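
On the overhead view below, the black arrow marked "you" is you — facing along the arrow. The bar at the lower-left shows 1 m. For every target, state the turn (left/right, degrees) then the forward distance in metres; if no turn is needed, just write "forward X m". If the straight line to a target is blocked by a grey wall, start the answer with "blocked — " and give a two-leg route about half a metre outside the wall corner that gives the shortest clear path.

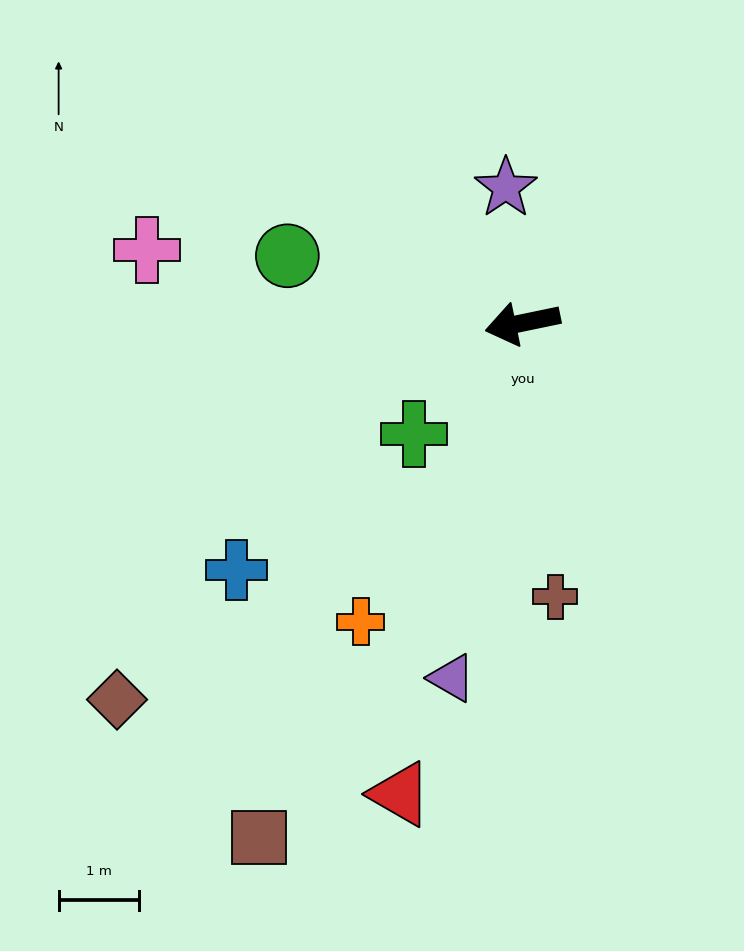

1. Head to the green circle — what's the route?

turn right 28°, forward 3.1 m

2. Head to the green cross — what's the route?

turn left 34°, forward 1.9 m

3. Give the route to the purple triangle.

turn left 67°, forward 4.5 m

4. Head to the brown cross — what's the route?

turn left 85°, forward 3.5 m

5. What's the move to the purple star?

turn right 95°, forward 1.7 m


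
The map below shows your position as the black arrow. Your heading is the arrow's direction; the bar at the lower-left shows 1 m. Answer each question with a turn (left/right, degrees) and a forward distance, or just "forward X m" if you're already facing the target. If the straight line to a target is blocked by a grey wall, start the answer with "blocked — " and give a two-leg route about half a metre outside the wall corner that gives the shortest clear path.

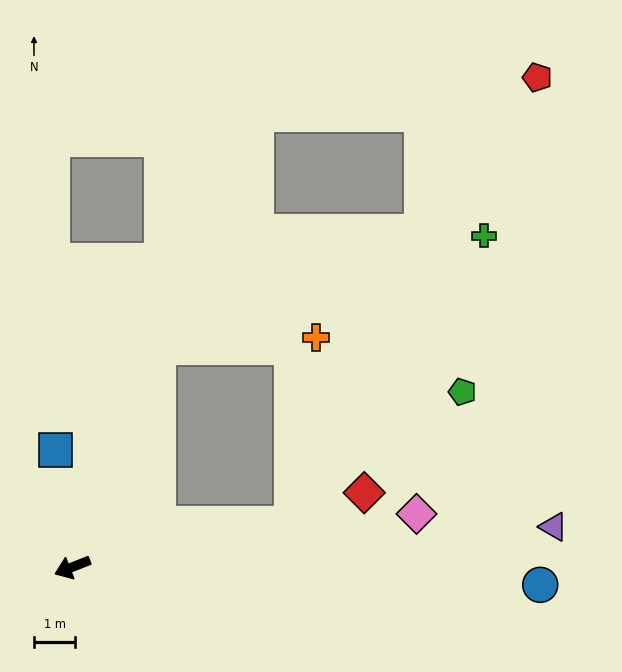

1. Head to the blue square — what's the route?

turn right 103°, forward 2.9 m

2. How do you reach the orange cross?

blocked — turn right 133°, forward 5.7 m, then turn right 65°, forward 3.8 m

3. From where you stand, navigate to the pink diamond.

turn left 167°, forward 8.4 m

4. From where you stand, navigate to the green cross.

blocked — turn left 170°, forward 5.4 m, then turn left 45°, forward 8.4 m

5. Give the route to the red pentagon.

blocked — turn left 170°, forward 5.4 m, then turn left 50°, forward 12.3 m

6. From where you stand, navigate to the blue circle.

turn left 156°, forward 11.3 m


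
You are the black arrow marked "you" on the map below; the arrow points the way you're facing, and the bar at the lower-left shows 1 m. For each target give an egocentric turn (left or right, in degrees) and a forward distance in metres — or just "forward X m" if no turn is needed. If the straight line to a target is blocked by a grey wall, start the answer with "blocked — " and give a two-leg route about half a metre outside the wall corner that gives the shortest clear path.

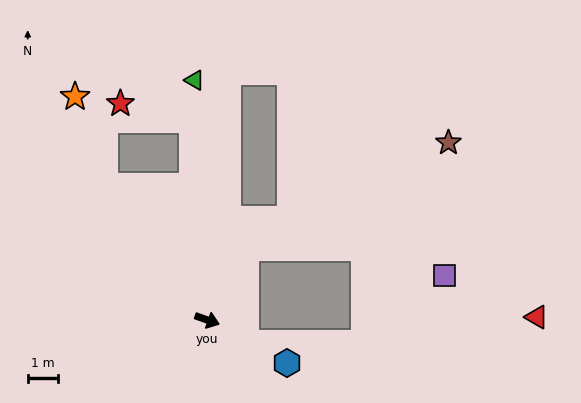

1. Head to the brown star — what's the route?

blocked — turn left 81°, forward 2.7 m, then turn right 34°, forward 7.6 m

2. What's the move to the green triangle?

turn left 112°, forward 8.0 m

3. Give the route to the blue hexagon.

turn right 9°, forward 3.0 m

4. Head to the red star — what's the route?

blocked — turn left 114°, forward 6.7 m, then turn left 72°, forward 2.4 m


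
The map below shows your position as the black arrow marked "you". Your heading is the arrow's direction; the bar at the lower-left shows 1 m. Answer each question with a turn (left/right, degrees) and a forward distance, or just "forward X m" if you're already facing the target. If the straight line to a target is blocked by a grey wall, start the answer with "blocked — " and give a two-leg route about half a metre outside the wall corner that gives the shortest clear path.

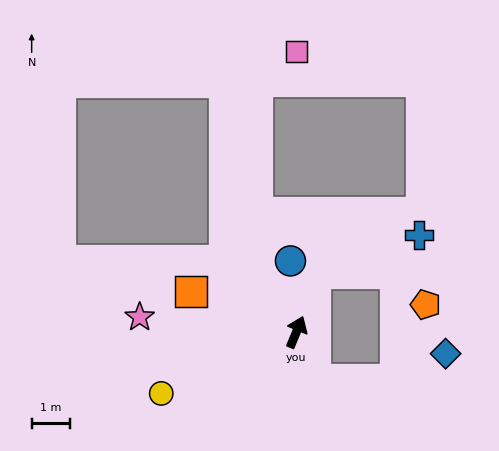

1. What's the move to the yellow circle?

turn left 137°, forward 3.9 m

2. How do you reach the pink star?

turn left 107°, forward 4.1 m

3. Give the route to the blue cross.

blocked — turn left 5°, forward 1.6 m, then turn right 53°, forward 2.9 m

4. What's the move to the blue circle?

turn left 27°, forward 1.9 m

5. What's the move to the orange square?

turn left 91°, forward 3.0 m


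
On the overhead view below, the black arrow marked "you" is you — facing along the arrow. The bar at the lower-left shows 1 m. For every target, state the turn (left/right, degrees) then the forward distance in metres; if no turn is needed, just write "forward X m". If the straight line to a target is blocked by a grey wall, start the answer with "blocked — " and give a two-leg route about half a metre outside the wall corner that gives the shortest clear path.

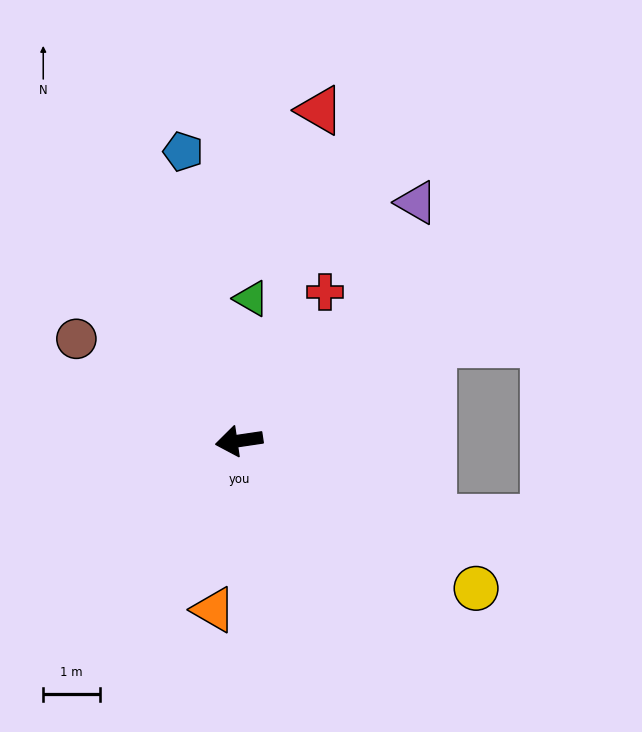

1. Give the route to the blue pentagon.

turn right 87°, forward 5.2 m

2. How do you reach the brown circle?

turn right 40°, forward 3.4 m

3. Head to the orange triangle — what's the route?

turn left 73°, forward 3.0 m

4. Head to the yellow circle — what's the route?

turn left 140°, forward 4.9 m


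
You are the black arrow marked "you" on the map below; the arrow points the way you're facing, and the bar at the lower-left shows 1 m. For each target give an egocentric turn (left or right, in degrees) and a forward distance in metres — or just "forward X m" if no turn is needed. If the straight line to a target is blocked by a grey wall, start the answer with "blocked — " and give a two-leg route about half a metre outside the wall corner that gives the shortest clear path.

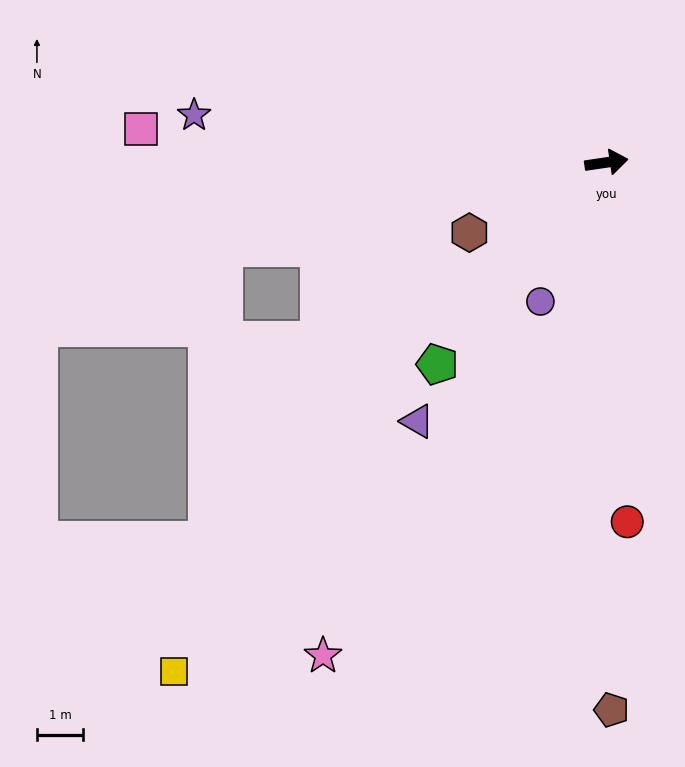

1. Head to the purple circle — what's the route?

turn right 124°, forward 3.3 m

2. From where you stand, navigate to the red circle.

turn right 95°, forward 7.8 m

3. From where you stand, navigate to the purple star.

turn left 165°, forward 9.0 m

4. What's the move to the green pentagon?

turn right 138°, forward 5.7 m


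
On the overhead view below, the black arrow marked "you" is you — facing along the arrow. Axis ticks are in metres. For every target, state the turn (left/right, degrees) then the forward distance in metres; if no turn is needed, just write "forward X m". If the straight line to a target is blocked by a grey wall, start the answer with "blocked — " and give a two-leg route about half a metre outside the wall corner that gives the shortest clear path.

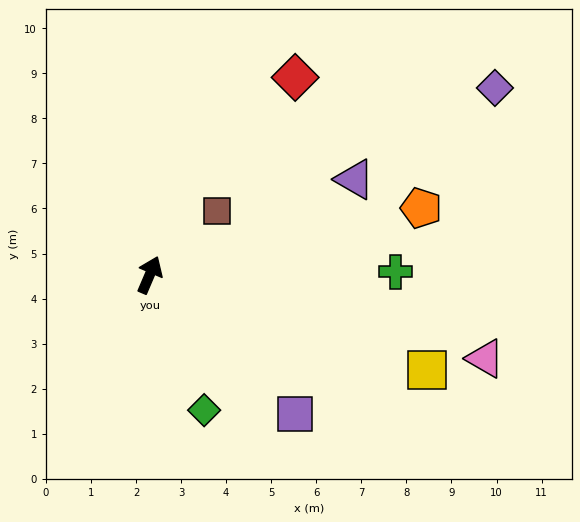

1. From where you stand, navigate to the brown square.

turn right 23°, forward 2.1 m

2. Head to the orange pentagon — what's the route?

turn right 53°, forward 6.2 m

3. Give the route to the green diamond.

turn right 135°, forward 3.2 m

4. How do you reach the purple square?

turn right 111°, forward 4.5 m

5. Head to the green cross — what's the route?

turn right 66°, forward 5.5 m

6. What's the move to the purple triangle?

turn right 42°, forward 5.0 m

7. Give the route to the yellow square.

turn right 86°, forward 6.5 m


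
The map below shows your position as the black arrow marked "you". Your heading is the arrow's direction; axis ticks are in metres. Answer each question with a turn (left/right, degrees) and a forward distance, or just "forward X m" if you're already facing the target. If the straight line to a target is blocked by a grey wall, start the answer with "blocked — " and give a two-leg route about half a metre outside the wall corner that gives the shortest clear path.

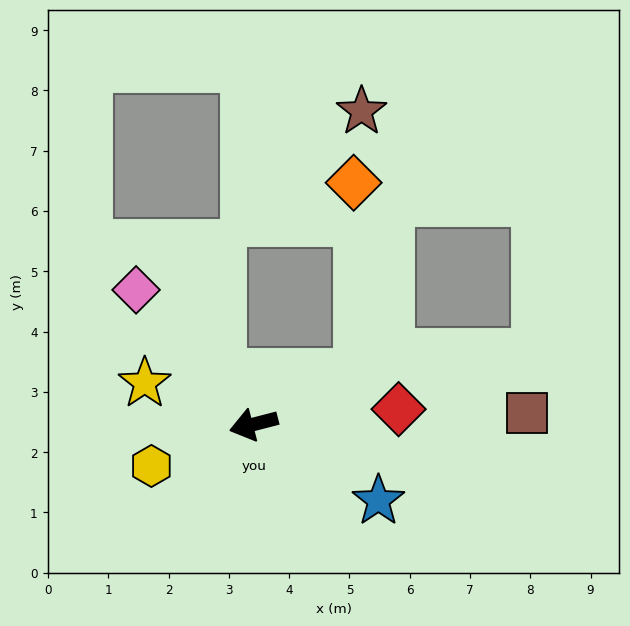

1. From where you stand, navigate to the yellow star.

turn right 35°, forward 1.9 m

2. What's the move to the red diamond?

turn left 171°, forward 2.4 m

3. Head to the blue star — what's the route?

turn left 134°, forward 2.4 m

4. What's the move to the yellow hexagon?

turn left 8°, forward 1.8 m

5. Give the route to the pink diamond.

turn right 63°, forward 3.0 m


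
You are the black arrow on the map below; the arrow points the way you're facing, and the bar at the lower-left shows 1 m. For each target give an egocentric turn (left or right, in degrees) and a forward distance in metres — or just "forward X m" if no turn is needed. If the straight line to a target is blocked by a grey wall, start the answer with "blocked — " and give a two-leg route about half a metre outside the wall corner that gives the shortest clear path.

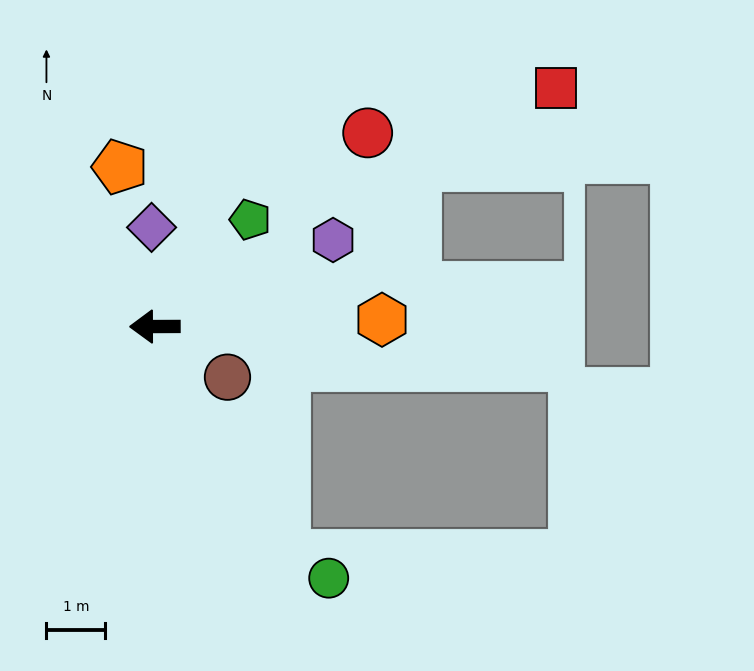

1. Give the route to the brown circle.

turn left 145°, forward 1.5 m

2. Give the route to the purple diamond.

turn right 88°, forward 1.7 m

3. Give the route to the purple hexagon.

turn right 154°, forward 3.4 m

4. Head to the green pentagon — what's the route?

turn right 132°, forward 2.4 m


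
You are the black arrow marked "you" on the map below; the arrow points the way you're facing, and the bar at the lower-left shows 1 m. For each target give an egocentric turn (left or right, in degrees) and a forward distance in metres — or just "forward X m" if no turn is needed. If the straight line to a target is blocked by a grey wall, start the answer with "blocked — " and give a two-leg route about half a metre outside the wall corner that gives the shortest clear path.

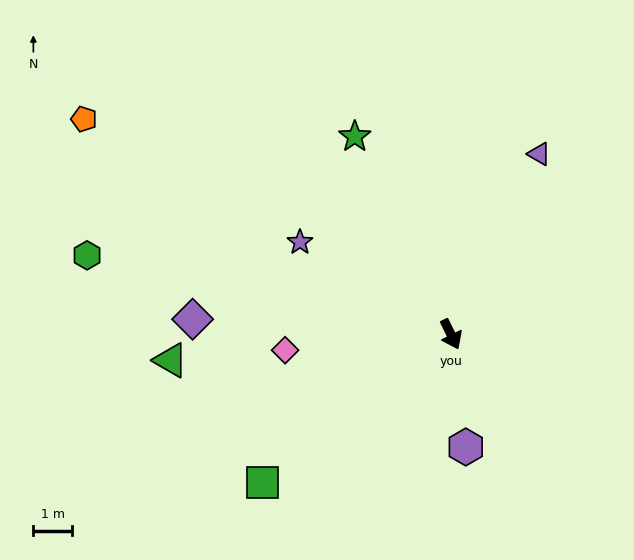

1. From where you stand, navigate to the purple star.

turn right 147°, forward 4.5 m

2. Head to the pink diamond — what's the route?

turn right 111°, forward 4.3 m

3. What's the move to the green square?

turn right 78°, forward 6.2 m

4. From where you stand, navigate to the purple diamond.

turn right 119°, forward 6.6 m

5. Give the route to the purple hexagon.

turn right 19°, forward 2.9 m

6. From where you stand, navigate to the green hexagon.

turn right 128°, forward 9.6 m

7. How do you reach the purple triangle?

turn left 128°, forward 5.2 m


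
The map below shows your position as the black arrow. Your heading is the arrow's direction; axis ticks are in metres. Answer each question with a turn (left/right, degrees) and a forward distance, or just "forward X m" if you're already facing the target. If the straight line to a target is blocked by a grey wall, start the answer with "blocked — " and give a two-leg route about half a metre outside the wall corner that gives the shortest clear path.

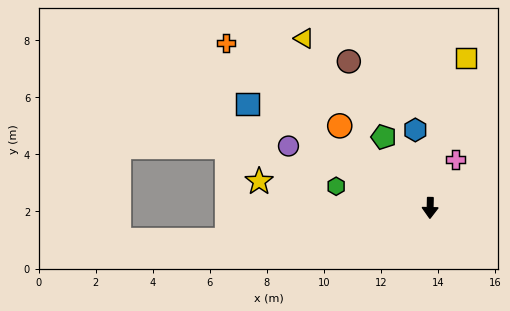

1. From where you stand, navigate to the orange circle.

turn right 131°, forward 4.3 m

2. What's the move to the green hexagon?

turn right 102°, forward 3.4 m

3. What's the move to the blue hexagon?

turn right 168°, forward 2.8 m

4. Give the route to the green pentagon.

turn right 146°, forward 3.0 m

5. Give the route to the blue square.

turn right 118°, forward 7.4 m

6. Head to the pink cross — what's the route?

turn left 154°, forward 1.9 m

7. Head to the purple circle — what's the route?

turn right 112°, forward 5.4 m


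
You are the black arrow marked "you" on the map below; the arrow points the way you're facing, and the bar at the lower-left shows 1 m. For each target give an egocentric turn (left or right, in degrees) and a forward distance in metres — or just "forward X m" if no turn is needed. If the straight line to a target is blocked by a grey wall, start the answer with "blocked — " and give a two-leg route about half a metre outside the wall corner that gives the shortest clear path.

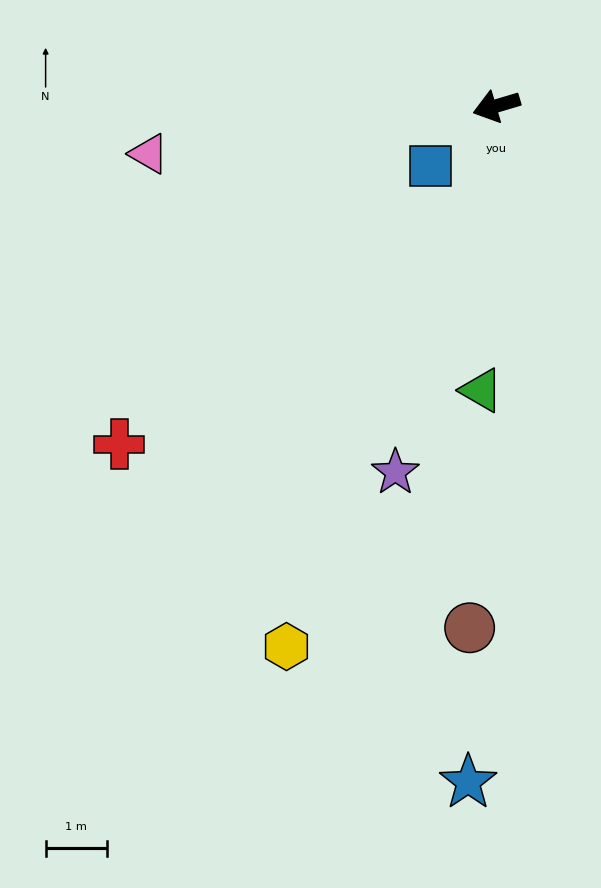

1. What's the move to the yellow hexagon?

turn left 52°, forward 9.5 m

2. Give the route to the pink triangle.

turn right 9°, forward 5.8 m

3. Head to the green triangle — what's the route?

turn left 70°, forward 4.7 m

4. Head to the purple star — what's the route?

turn left 58°, forward 6.2 m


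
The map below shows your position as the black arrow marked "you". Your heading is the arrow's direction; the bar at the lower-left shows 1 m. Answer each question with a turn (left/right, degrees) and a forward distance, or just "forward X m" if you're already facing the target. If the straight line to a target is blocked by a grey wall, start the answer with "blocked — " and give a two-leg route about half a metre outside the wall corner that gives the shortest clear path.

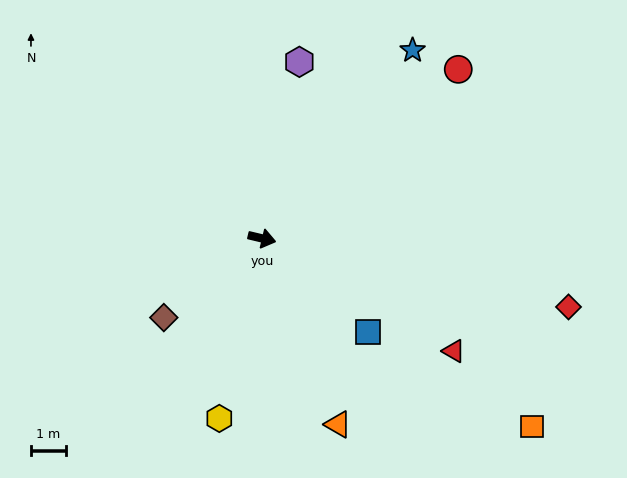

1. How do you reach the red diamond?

forward 9.0 m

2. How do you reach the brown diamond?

turn right 128°, forward 3.6 m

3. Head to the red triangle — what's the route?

turn right 17°, forward 6.4 m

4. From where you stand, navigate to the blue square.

turn right 28°, forward 4.1 m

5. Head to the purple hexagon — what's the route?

turn left 91°, forward 5.2 m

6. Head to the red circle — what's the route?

turn left 54°, forward 7.5 m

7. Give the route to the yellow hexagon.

turn right 90°, forward 5.3 m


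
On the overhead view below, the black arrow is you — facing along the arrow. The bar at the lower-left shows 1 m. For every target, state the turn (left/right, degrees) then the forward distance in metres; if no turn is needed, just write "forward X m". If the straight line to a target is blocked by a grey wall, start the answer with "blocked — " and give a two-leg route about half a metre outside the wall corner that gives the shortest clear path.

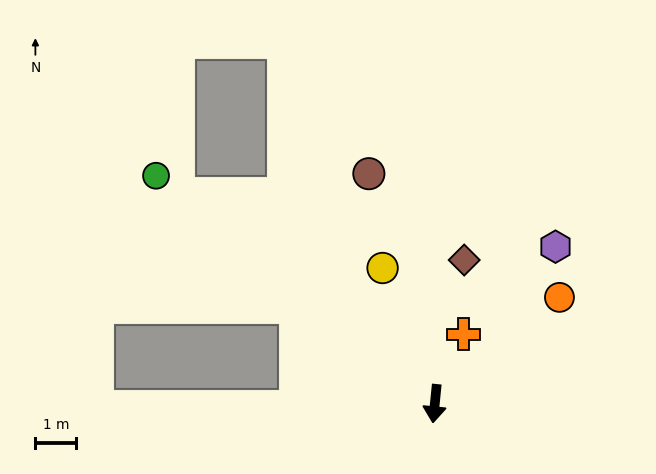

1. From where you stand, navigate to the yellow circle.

turn right 153°, forward 3.6 m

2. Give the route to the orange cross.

turn left 163°, forward 1.8 m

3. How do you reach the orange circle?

turn left 136°, forward 4.0 m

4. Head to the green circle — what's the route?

turn right 124°, forward 8.8 m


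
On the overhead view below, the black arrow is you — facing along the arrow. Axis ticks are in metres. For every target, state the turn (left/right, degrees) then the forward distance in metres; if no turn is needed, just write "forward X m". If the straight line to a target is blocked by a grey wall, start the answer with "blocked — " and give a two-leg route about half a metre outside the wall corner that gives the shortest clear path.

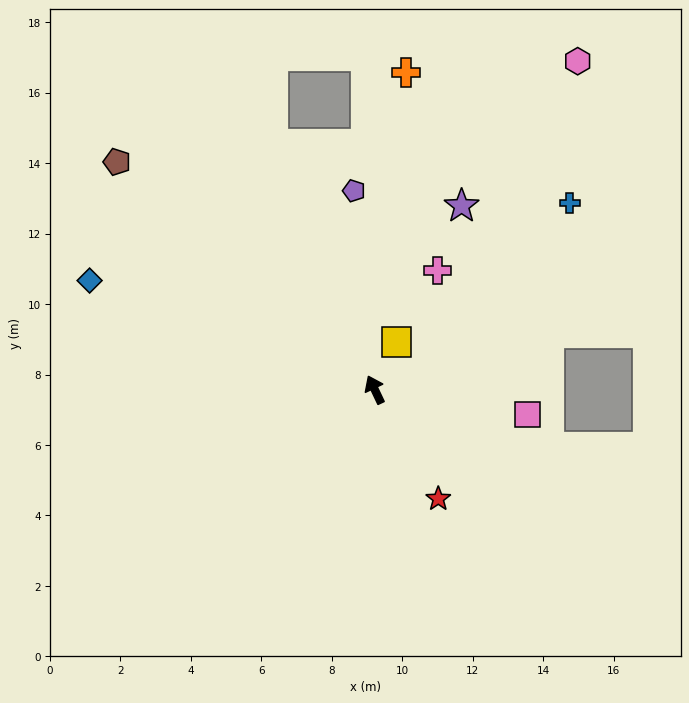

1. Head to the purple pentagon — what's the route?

turn right 19°, forward 5.7 m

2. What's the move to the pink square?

turn right 125°, forward 4.4 m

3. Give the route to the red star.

turn right 175°, forward 3.6 m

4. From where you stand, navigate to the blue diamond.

turn left 44°, forward 8.7 m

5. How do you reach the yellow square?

turn right 50°, forward 1.5 m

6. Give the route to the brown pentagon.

turn left 23°, forward 9.8 m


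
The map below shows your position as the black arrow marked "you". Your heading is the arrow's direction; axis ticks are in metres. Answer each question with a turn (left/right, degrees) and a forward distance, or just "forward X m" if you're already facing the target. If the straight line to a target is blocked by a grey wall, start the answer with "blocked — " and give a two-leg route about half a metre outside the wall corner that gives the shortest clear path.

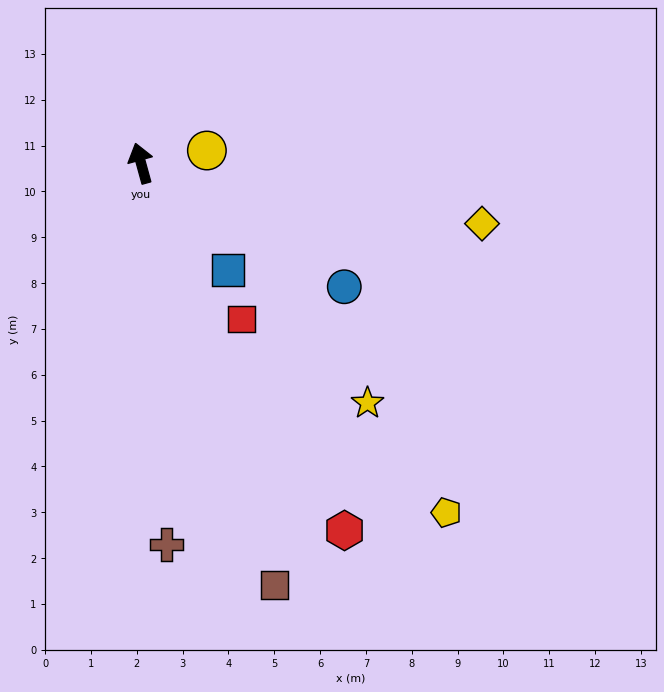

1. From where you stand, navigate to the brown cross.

turn left 168°, forward 8.3 m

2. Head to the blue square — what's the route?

turn right 156°, forward 3.0 m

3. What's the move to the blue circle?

turn right 137°, forward 5.2 m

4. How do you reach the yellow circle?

turn right 95°, forward 1.5 m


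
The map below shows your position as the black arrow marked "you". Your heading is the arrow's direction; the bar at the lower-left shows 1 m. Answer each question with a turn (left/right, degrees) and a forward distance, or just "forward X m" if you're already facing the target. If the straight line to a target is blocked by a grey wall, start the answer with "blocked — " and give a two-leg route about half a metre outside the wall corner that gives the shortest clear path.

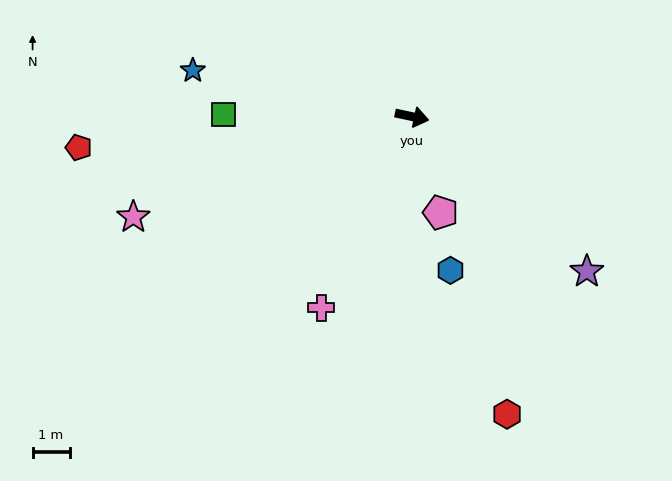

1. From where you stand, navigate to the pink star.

turn right 148°, forward 8.0 m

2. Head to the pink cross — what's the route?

turn right 103°, forward 5.7 m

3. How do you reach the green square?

turn right 169°, forward 5.1 m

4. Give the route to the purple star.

turn right 29°, forward 6.3 m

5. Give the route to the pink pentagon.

turn right 61°, forward 2.7 m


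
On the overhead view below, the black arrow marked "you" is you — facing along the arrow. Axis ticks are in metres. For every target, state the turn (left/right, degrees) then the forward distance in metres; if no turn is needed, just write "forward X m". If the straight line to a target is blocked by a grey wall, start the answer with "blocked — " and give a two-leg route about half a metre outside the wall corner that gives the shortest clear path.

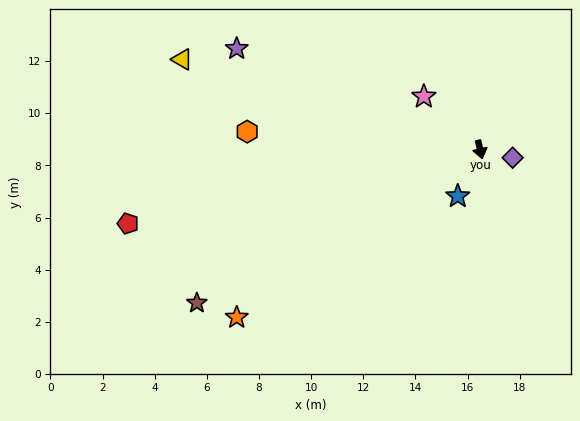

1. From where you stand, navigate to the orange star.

turn right 68°, forward 11.3 m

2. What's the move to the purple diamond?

turn left 63°, forward 1.3 m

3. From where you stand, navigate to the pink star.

turn right 146°, forward 3.0 m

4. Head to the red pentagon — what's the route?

turn right 91°, forward 13.8 m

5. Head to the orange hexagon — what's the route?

turn right 107°, forward 9.0 m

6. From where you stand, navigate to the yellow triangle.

turn right 120°, forward 11.9 m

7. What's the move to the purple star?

turn right 125°, forward 10.1 m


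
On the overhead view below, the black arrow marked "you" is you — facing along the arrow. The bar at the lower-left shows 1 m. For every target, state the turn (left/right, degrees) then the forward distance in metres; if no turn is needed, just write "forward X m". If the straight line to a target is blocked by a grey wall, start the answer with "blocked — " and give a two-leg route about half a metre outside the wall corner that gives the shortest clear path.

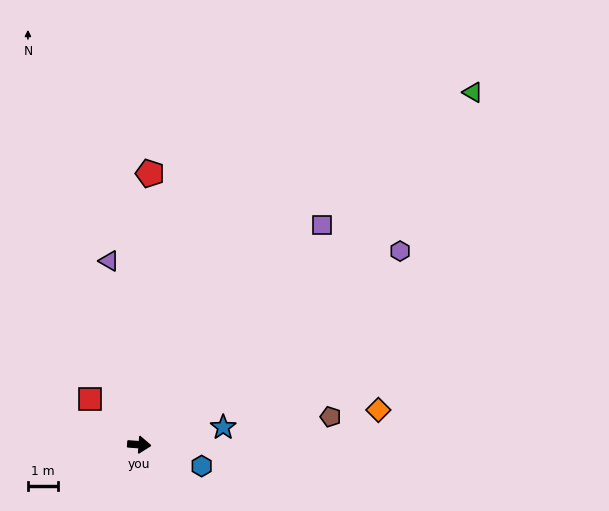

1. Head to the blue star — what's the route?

turn left 16°, forward 2.8 m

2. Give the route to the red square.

turn left 141°, forward 2.2 m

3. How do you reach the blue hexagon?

turn right 15°, forward 2.2 m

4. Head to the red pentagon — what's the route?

turn left 92°, forward 9.0 m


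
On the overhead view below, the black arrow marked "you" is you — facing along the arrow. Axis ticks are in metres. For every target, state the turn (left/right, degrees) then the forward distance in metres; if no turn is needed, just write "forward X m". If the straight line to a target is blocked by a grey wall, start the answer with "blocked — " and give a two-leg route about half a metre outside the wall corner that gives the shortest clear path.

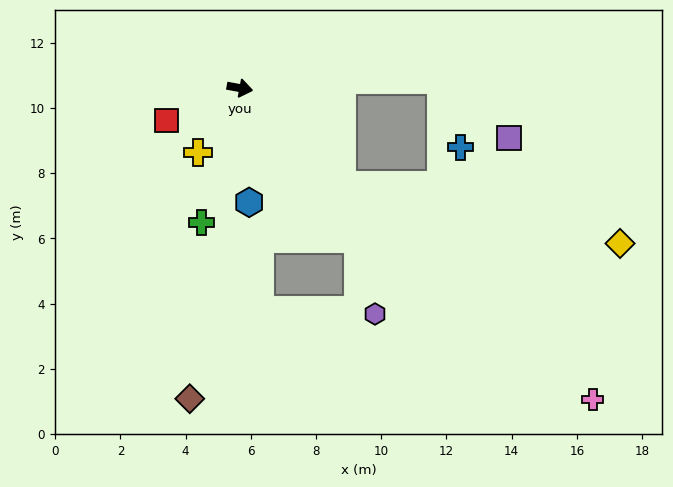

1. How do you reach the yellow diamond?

blocked — turn right 33°, forward 4.3 m, then turn left 31°, forward 8.7 m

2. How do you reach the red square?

turn right 146°, forward 2.5 m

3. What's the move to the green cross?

turn right 95°, forward 4.3 m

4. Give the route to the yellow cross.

turn right 113°, forward 2.4 m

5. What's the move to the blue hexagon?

turn right 75°, forward 3.5 m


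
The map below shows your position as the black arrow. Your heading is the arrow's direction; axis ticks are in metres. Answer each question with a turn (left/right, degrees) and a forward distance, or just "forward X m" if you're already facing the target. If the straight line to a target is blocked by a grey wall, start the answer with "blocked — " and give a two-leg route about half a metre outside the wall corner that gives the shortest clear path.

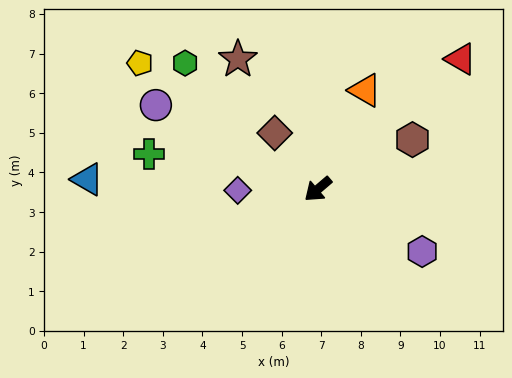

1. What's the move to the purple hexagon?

turn left 109°, forward 3.1 m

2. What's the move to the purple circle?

turn right 68°, forward 4.6 m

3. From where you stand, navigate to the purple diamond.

turn right 40°, forward 2.0 m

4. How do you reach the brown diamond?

turn right 93°, forward 1.8 m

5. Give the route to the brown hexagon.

turn left 167°, forward 2.7 m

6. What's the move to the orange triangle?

turn right 156°, forward 2.8 m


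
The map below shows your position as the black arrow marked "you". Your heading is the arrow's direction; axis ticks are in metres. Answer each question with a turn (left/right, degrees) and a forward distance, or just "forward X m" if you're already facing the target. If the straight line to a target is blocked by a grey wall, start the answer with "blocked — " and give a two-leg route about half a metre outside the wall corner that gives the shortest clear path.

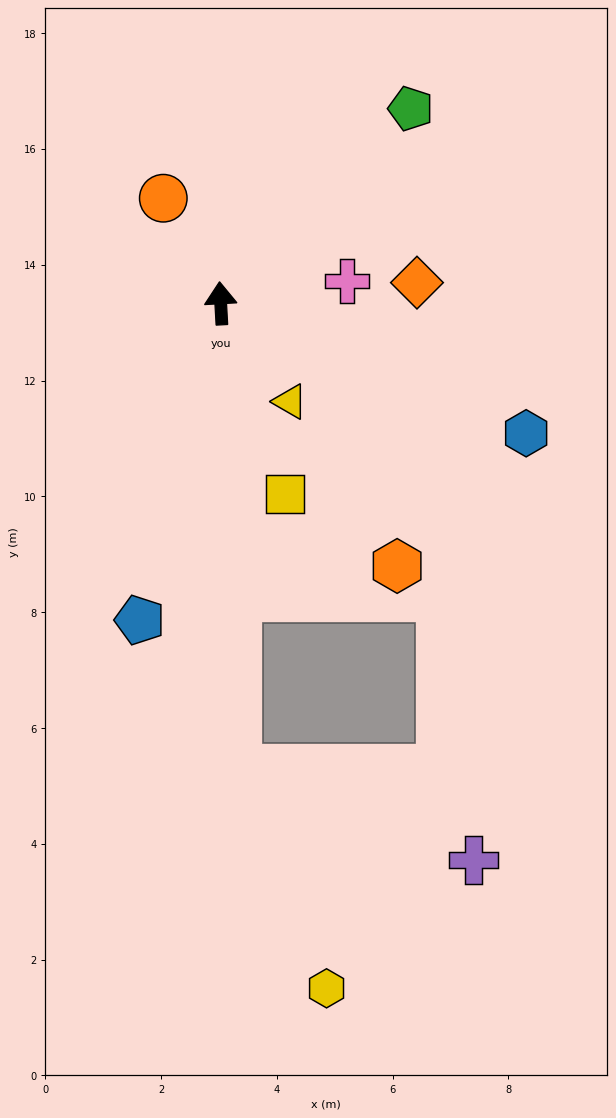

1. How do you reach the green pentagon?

turn right 47°, forward 4.7 m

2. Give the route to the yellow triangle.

turn right 148°, forward 2.1 m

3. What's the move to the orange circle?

turn left 26°, forward 2.1 m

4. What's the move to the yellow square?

turn right 165°, forward 3.5 m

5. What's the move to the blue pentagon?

turn left 163°, forward 5.6 m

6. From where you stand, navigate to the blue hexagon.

turn right 116°, forward 5.7 m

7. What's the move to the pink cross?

turn right 83°, forward 2.2 m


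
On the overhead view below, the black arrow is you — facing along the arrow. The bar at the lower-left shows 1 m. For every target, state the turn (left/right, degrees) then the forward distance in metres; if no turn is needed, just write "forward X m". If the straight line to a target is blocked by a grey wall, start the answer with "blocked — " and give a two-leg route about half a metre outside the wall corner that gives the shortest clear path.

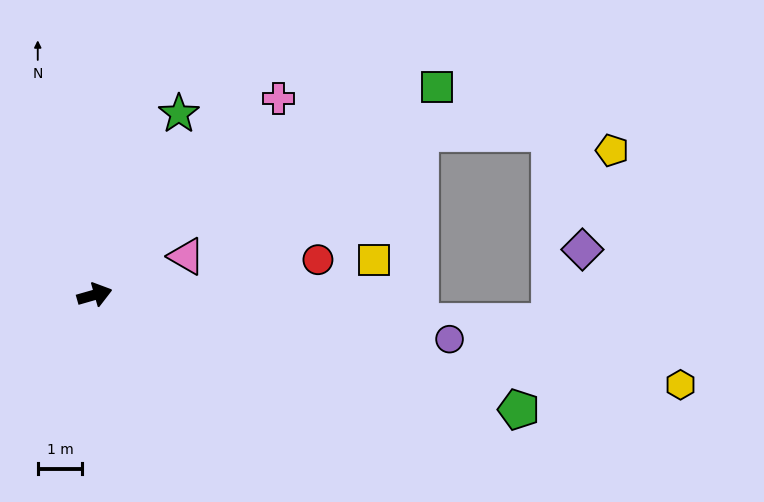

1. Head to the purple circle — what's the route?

turn right 23°, forward 8.1 m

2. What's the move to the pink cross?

turn left 31°, forward 6.1 m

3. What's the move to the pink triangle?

turn left 7°, forward 2.2 m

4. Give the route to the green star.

turn left 49°, forward 4.5 m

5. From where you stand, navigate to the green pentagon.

turn right 31°, forward 9.9 m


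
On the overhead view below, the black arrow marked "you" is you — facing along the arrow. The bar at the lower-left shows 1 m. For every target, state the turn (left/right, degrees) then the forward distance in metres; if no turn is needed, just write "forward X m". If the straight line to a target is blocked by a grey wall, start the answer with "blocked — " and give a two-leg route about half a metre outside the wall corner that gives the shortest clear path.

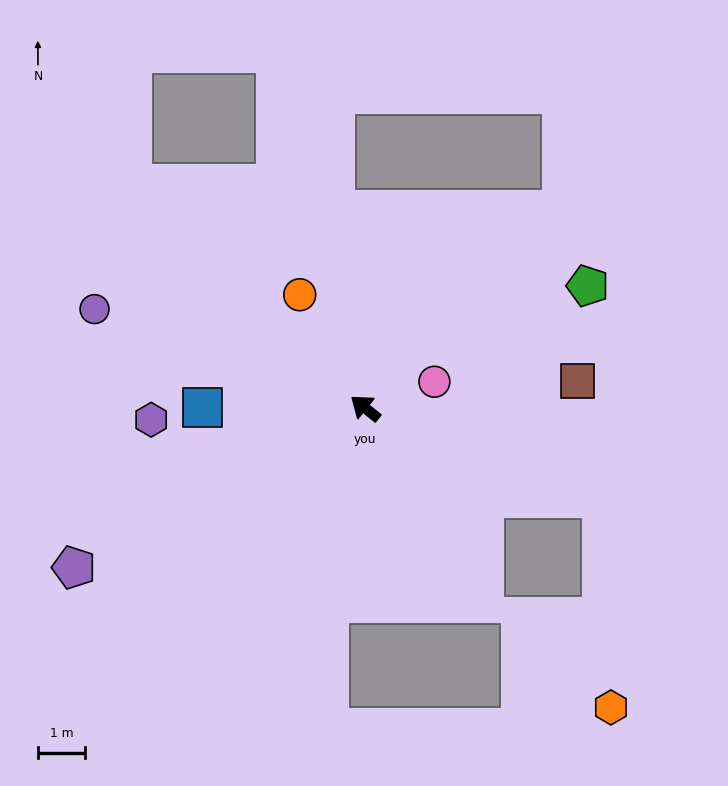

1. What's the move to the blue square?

turn left 38°, forward 3.5 m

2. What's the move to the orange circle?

turn right 21°, forward 2.8 m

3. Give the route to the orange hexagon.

blocked — turn right 162°, forward 5.4 m, then turn right 67°, forward 4.5 m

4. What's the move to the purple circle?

turn left 19°, forward 6.1 m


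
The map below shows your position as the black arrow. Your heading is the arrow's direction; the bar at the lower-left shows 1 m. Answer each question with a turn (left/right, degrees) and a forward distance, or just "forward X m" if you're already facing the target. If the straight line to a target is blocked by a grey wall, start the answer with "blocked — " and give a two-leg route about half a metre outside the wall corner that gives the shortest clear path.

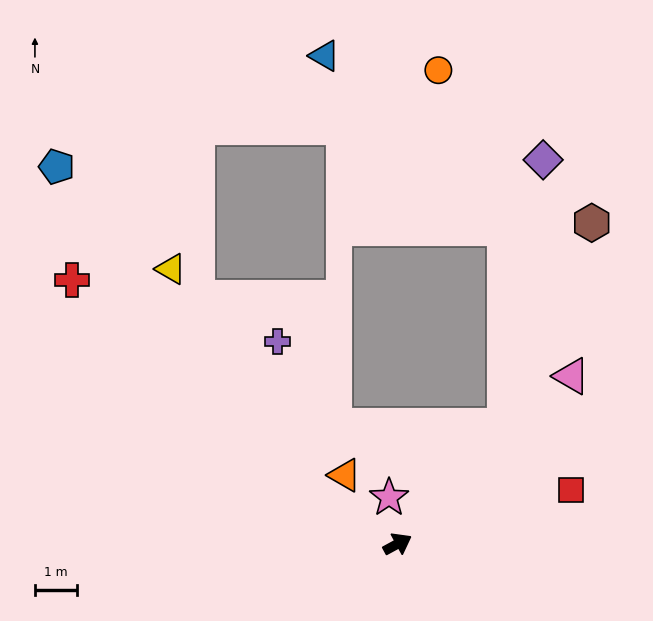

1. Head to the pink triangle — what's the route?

turn left 15°, forward 5.8 m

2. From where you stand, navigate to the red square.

turn right 11°, forward 4.3 m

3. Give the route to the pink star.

turn left 72°, forward 1.1 m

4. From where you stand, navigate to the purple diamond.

blocked — turn left 19°, forward 3.8 m, then turn left 34°, forward 6.4 m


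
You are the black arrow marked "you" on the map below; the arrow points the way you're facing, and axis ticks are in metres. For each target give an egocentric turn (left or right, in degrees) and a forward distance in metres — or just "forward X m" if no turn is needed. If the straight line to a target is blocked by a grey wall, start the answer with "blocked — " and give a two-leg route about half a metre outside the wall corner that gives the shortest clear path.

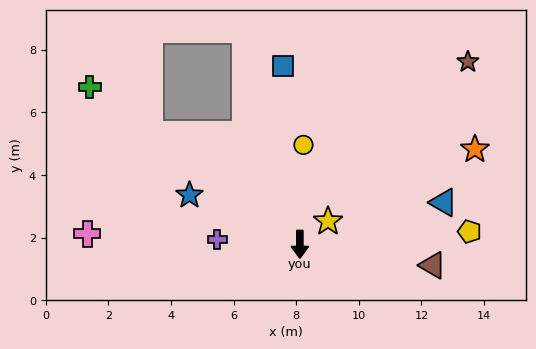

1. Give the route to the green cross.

turn right 127°, forward 8.4 m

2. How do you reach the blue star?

turn right 114°, forward 3.9 m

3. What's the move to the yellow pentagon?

turn left 94°, forward 5.4 m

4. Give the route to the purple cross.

turn right 94°, forward 2.6 m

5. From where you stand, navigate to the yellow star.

turn left 129°, forward 1.2 m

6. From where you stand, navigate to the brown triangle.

turn left 81°, forward 4.3 m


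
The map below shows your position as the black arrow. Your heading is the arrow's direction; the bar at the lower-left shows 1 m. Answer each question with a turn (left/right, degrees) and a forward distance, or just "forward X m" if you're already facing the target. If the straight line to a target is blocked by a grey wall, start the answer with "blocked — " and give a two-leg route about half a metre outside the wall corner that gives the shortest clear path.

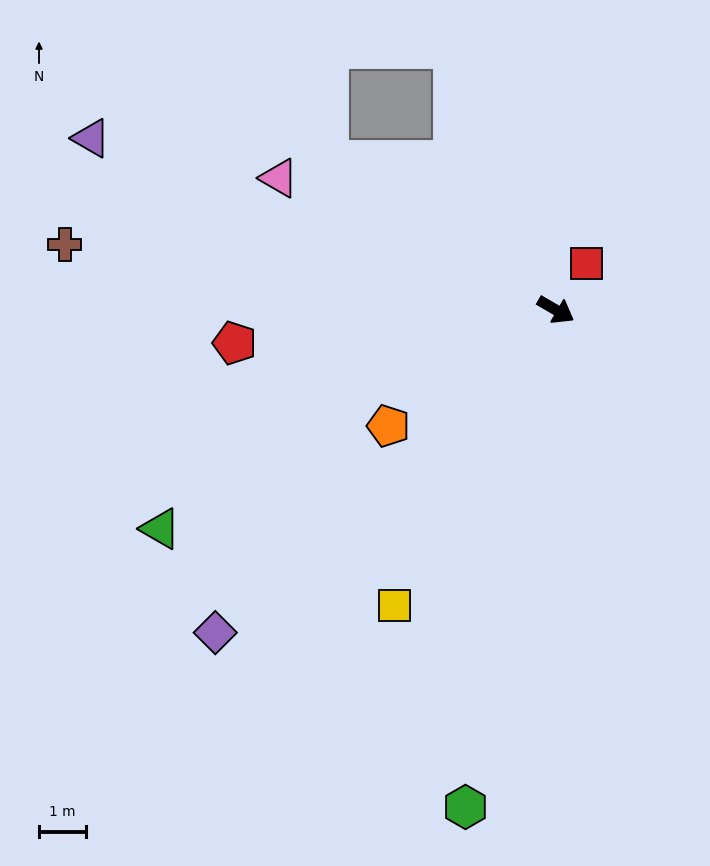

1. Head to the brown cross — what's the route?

turn right 157°, forward 10.6 m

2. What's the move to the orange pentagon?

turn right 115°, forward 4.4 m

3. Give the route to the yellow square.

turn right 89°, forward 7.2 m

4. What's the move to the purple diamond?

turn right 106°, forward 10.1 m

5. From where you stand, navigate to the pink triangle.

turn right 175°, forward 6.6 m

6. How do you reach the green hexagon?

turn right 70°, forward 10.8 m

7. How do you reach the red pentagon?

turn right 144°, forward 6.9 m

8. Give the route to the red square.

turn left 87°, forward 1.2 m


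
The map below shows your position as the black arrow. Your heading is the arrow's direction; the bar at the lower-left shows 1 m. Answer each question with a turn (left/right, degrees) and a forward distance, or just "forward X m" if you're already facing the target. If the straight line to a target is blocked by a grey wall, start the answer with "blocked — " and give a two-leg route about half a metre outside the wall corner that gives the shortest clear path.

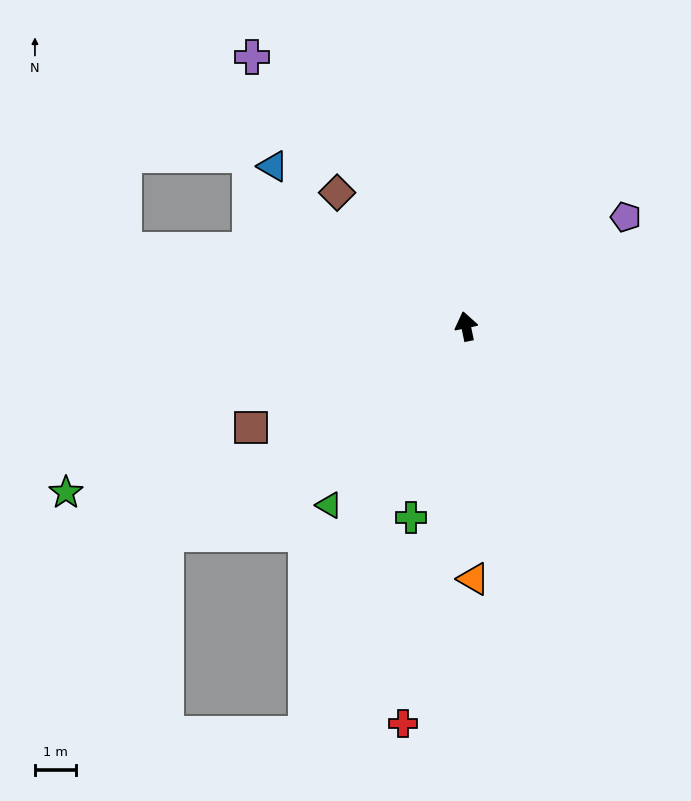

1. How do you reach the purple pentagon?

turn right 67°, forward 4.7 m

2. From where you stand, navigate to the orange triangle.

turn left 170°, forward 6.2 m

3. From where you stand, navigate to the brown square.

turn left 104°, forward 5.8 m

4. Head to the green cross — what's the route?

turn left 152°, forward 4.8 m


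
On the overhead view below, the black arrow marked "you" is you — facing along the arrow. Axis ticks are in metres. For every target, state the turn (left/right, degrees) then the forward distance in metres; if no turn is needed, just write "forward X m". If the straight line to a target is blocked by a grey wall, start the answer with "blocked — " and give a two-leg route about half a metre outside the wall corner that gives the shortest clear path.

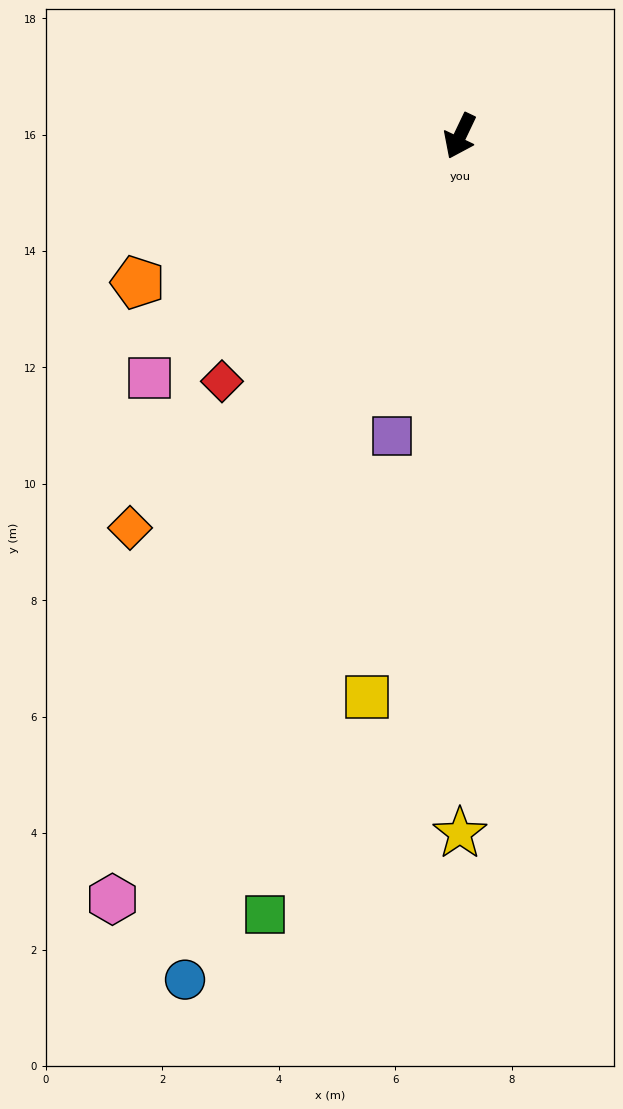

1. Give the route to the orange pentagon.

turn right 40°, forward 6.1 m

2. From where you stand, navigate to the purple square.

turn left 13°, forward 5.3 m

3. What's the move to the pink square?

turn right 27°, forward 6.8 m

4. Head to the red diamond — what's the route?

turn right 19°, forward 5.9 m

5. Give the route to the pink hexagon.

forward 14.4 m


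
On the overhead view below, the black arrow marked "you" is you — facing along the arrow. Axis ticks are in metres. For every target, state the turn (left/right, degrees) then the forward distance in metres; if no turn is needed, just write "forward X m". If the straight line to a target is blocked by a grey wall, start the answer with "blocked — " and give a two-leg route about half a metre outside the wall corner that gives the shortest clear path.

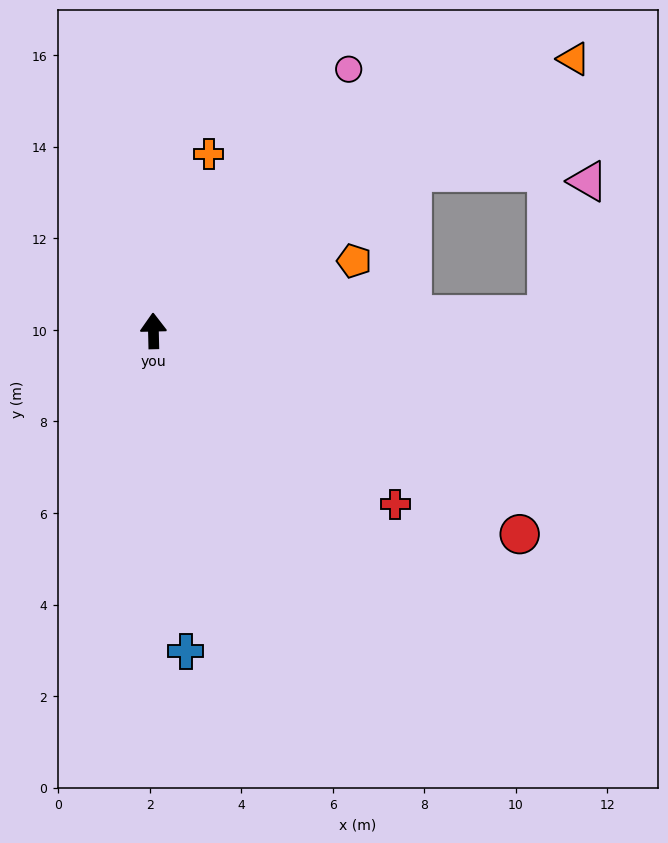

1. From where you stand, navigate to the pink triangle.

blocked — turn right 89°, forward 8.6 m, then turn left 70°, forward 3.0 m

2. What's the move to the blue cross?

turn right 176°, forward 7.0 m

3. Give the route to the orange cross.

turn right 19°, forward 4.1 m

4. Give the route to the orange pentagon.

turn right 72°, forward 4.6 m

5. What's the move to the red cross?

turn right 127°, forward 6.5 m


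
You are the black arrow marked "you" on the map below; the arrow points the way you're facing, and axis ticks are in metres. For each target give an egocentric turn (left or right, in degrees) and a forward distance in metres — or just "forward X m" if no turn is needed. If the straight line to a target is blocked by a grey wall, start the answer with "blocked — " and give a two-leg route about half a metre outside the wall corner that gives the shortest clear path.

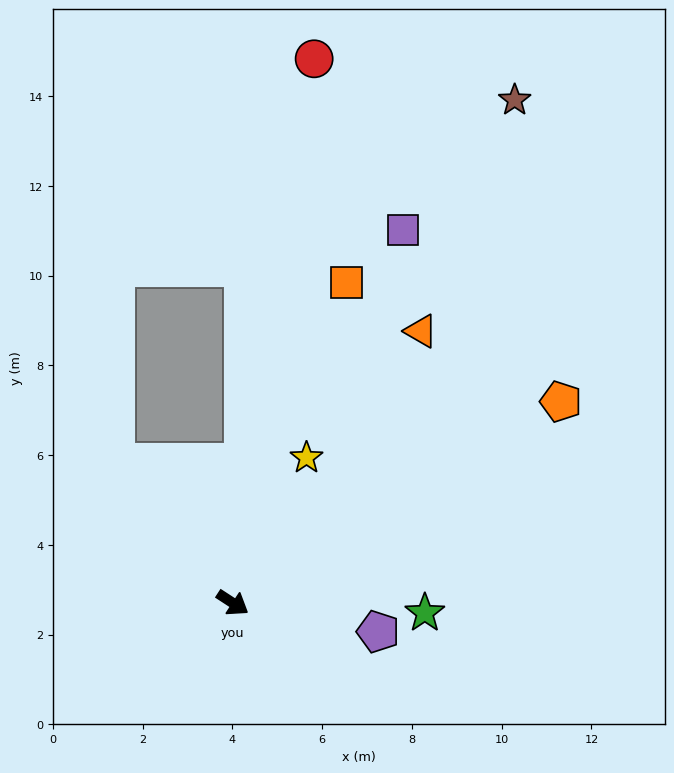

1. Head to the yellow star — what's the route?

turn left 96°, forward 3.6 m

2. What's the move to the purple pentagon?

turn left 22°, forward 3.3 m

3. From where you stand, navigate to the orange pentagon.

turn left 65°, forward 8.6 m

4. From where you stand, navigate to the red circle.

turn left 115°, forward 12.3 m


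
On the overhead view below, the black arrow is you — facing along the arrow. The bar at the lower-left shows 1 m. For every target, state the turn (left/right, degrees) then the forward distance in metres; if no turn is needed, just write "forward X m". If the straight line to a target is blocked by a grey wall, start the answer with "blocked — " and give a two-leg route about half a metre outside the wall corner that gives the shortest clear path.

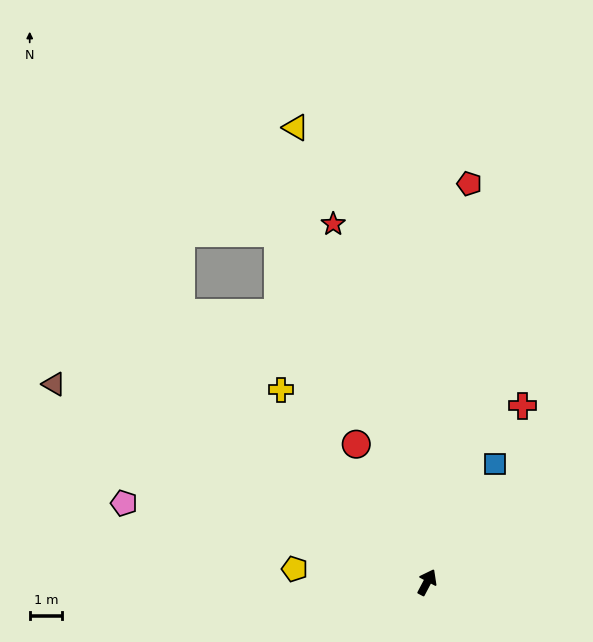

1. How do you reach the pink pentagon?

turn left 103°, forward 9.6 m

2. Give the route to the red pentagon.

turn left 22°, forward 12.3 m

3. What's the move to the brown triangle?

turn left 90°, forward 13.0 m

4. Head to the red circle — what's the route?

turn left 55°, forward 4.8 m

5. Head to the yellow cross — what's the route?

turn left 65°, forward 7.4 m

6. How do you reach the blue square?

turn right 2°, forward 4.2 m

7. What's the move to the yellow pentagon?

turn left 112°, forward 4.1 m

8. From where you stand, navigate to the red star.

turn left 42°, forward 11.4 m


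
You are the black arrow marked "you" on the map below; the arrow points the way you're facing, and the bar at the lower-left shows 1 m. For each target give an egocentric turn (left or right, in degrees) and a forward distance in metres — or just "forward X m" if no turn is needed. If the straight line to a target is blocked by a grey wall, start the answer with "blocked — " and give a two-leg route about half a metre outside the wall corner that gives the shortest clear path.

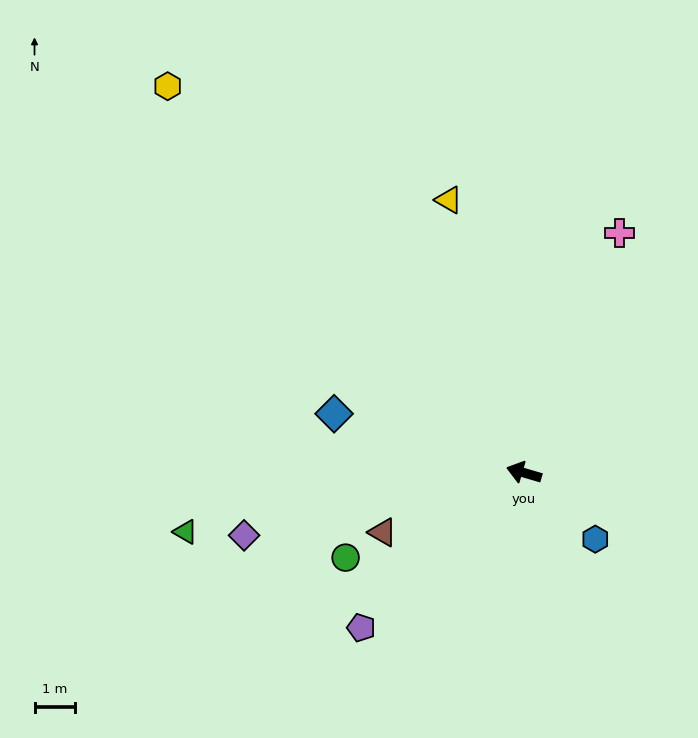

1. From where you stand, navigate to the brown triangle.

turn left 39°, forward 3.8 m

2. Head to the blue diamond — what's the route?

forward 5.0 m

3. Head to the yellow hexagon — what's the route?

turn right 31°, forward 13.1 m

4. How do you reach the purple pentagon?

turn left 60°, forward 5.6 m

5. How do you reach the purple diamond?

turn left 29°, forward 7.2 m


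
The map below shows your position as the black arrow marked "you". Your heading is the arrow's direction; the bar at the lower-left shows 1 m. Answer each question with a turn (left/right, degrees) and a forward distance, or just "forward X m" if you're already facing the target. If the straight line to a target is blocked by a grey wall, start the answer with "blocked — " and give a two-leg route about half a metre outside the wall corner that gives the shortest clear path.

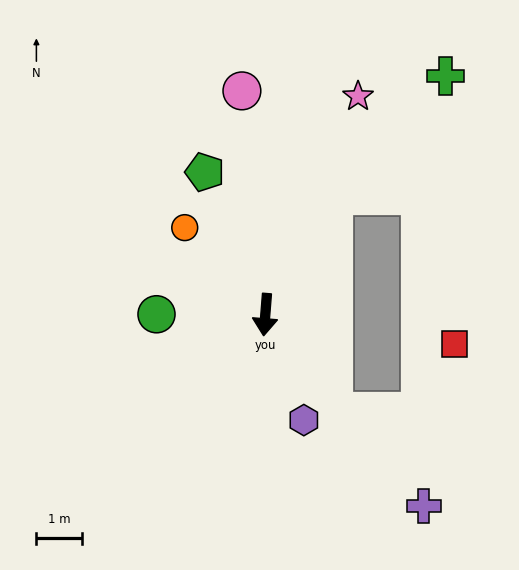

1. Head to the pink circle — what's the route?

turn right 170°, forward 5.0 m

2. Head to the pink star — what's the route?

turn left 162°, forward 5.2 m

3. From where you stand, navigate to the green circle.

turn right 86°, forward 2.4 m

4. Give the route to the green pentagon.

turn right 152°, forward 3.4 m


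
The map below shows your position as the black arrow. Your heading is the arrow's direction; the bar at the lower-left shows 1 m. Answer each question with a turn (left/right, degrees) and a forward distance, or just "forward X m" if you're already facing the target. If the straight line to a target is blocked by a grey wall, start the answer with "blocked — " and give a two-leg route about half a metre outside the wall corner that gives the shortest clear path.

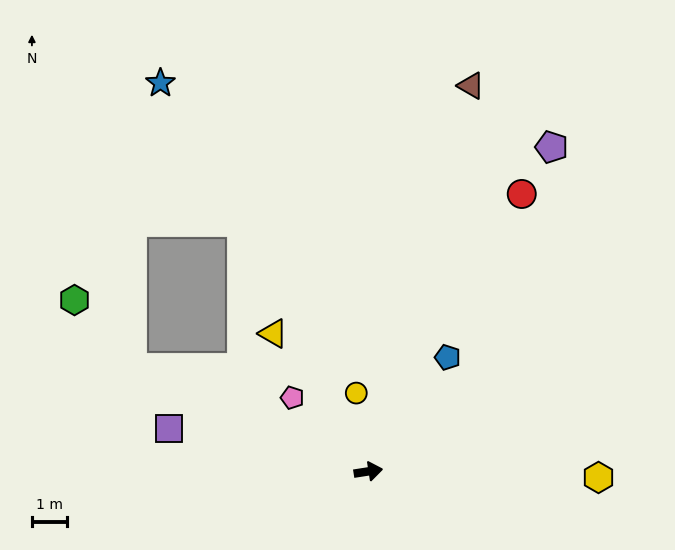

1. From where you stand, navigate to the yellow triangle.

turn left 116°, forward 4.8 m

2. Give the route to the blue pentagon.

turn left 46°, forward 4.0 m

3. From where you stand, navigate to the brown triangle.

turn left 66°, forward 11.5 m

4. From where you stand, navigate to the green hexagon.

blocked — turn left 147°, forward 7.5 m, then turn right 25°, forward 2.6 m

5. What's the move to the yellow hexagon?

turn right 10°, forward 6.7 m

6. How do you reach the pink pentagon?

turn left 127°, forward 3.1 m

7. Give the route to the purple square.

turn left 159°, forward 5.9 m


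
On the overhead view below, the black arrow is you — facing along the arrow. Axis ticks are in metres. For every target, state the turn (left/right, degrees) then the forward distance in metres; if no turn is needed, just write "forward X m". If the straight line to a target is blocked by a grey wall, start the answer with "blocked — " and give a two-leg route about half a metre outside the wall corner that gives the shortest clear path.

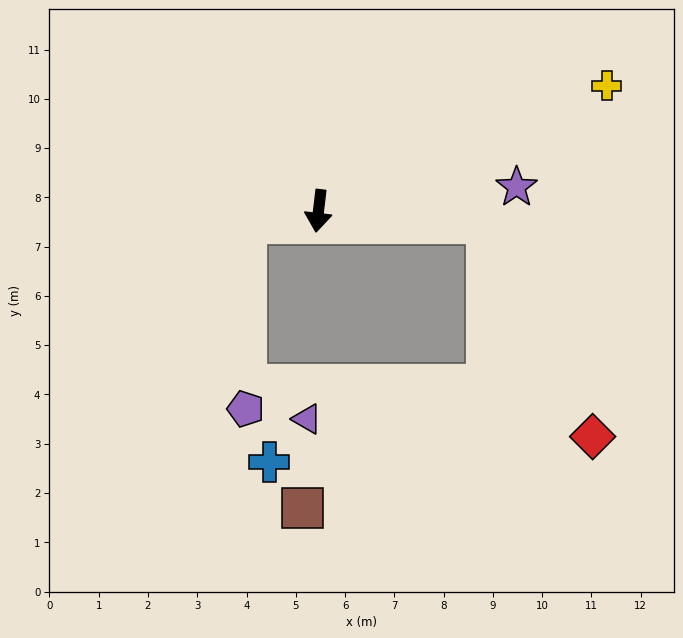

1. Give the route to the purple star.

turn left 104°, forward 4.0 m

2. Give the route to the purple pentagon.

blocked — turn right 74°, forward 1.5 m, then turn left 81°, forward 3.8 m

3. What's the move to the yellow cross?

turn left 120°, forward 6.4 m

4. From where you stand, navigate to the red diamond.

blocked — turn left 93°, forward 3.4 m, then turn right 60°, forward 4.8 m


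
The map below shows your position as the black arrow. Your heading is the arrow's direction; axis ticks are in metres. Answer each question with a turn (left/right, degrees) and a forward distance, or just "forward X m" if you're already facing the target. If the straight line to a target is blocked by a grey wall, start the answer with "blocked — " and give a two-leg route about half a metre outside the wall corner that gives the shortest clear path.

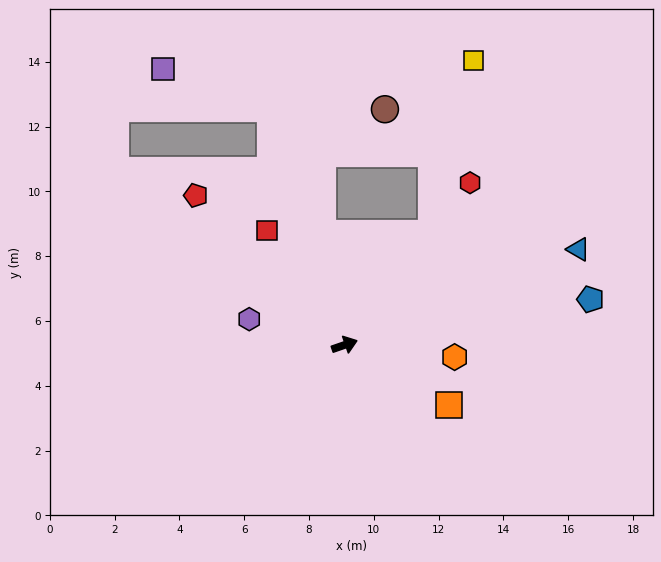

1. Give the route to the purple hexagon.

turn left 146°, forward 3.0 m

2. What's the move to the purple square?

blocked — turn left 88°, forward 7.6 m, then turn left 53°, forward 3.5 m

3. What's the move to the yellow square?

blocked — turn left 33°, forward 4.4 m, then turn left 24°, forward 5.5 m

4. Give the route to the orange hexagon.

turn right 25°, forward 3.4 m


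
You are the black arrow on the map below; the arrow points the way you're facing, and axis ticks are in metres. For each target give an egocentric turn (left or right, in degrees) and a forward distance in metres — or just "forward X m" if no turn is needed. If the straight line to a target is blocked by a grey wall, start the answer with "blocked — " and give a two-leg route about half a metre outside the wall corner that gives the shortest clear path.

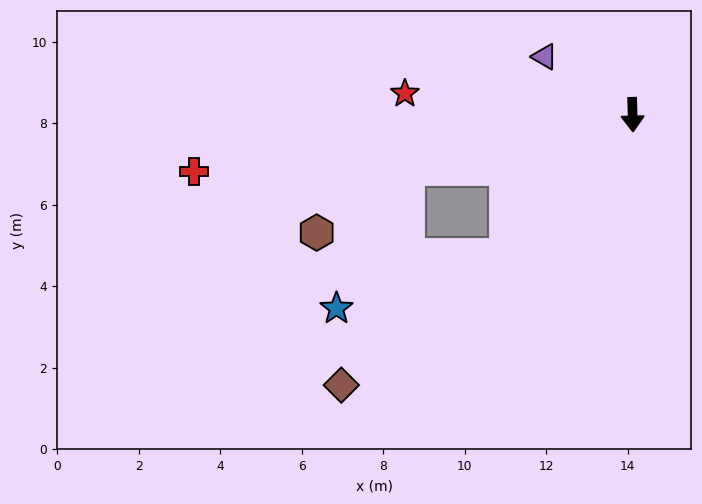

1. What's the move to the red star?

turn right 97°, forward 5.6 m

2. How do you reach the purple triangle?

turn right 125°, forward 2.6 m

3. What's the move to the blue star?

blocked — turn right 44°, forward 4.6 m, then turn right 30°, forward 4.4 m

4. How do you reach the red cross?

turn right 84°, forward 10.9 m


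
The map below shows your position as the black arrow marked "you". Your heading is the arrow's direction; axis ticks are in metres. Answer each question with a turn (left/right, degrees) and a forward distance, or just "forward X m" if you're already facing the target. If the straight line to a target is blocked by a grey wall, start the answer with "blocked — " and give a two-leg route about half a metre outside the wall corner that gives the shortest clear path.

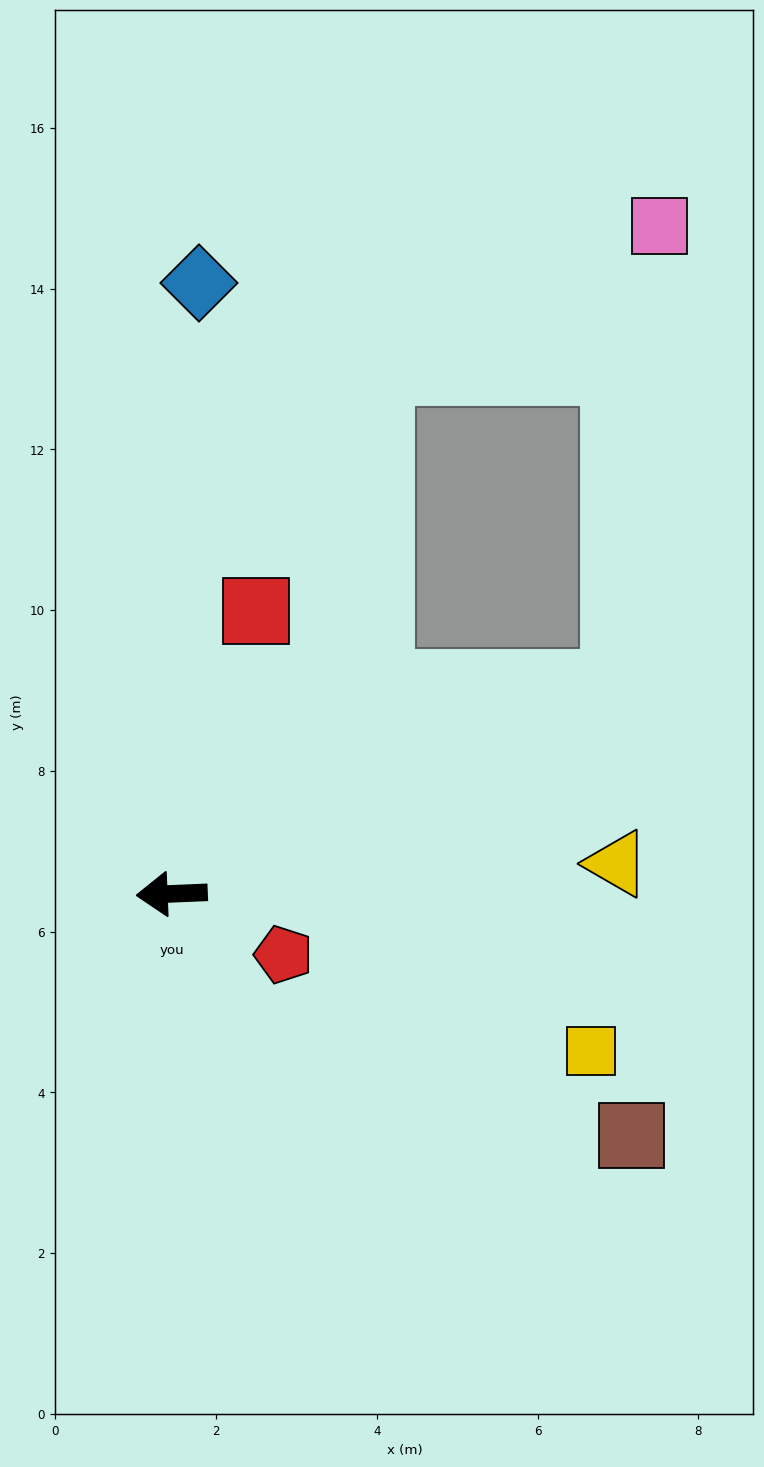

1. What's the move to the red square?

turn right 109°, forward 3.7 m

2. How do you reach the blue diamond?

turn right 95°, forward 7.6 m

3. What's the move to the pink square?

blocked — turn right 157°, forward 6.1 m, then turn left 59°, forward 5.7 m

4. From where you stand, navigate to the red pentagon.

turn left 149°, forward 1.6 m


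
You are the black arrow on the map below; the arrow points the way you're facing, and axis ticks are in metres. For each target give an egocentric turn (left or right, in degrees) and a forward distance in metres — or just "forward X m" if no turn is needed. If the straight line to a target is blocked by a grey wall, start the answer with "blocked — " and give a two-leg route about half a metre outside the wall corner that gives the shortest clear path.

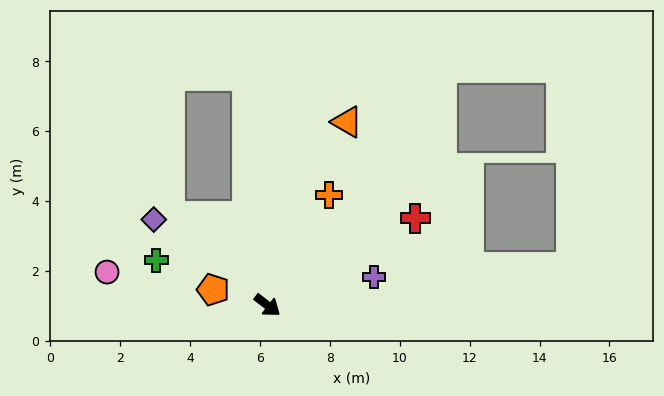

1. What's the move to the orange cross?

turn left 98°, forward 3.6 m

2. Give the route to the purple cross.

turn left 52°, forward 3.1 m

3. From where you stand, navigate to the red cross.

turn left 68°, forward 4.9 m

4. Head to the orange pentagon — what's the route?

turn right 158°, forward 1.6 m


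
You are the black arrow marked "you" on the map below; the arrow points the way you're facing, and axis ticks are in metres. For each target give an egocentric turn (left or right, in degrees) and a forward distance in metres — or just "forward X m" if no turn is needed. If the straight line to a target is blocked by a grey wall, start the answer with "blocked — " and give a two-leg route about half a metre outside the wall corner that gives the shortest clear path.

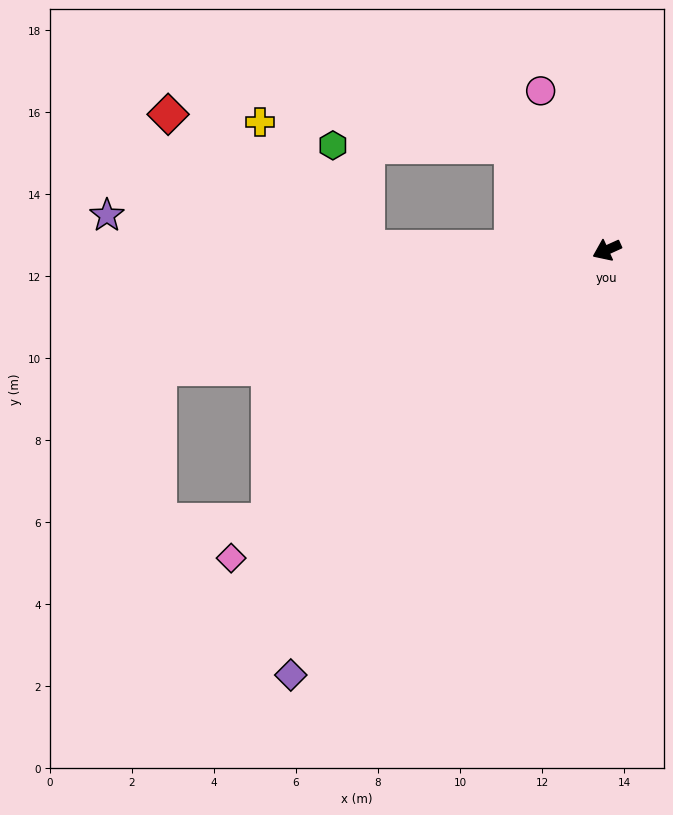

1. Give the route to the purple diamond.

turn left 29°, forward 12.9 m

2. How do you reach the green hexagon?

blocked — turn right 72°, forward 3.4 m, then turn left 47°, forward 4.4 m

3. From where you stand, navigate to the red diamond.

blocked — turn right 25°, forward 5.8 m, then turn right 33°, forward 5.8 m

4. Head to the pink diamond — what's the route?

turn left 15°, forward 11.9 m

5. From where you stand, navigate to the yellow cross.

blocked — turn right 25°, forward 5.8 m, then turn right 49°, forward 4.0 m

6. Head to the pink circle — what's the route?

turn right 92°, forward 4.2 m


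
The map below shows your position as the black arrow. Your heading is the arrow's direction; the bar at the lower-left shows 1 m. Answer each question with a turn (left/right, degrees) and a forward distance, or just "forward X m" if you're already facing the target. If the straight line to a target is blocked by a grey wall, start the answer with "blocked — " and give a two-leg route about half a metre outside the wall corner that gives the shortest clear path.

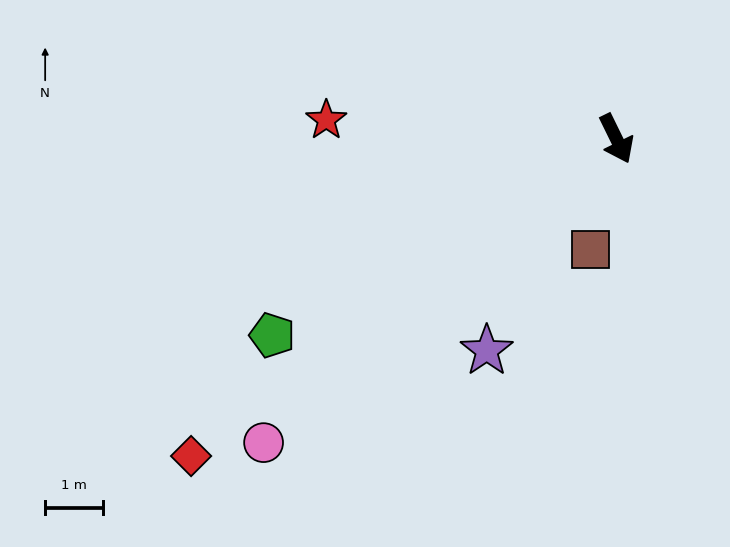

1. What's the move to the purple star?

turn right 58°, forward 4.3 m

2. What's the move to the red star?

turn right 120°, forward 5.1 m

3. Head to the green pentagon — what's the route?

turn right 86°, forward 6.9 m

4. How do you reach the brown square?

turn right 39°, forward 2.0 m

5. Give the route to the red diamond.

turn right 79°, forward 9.2 m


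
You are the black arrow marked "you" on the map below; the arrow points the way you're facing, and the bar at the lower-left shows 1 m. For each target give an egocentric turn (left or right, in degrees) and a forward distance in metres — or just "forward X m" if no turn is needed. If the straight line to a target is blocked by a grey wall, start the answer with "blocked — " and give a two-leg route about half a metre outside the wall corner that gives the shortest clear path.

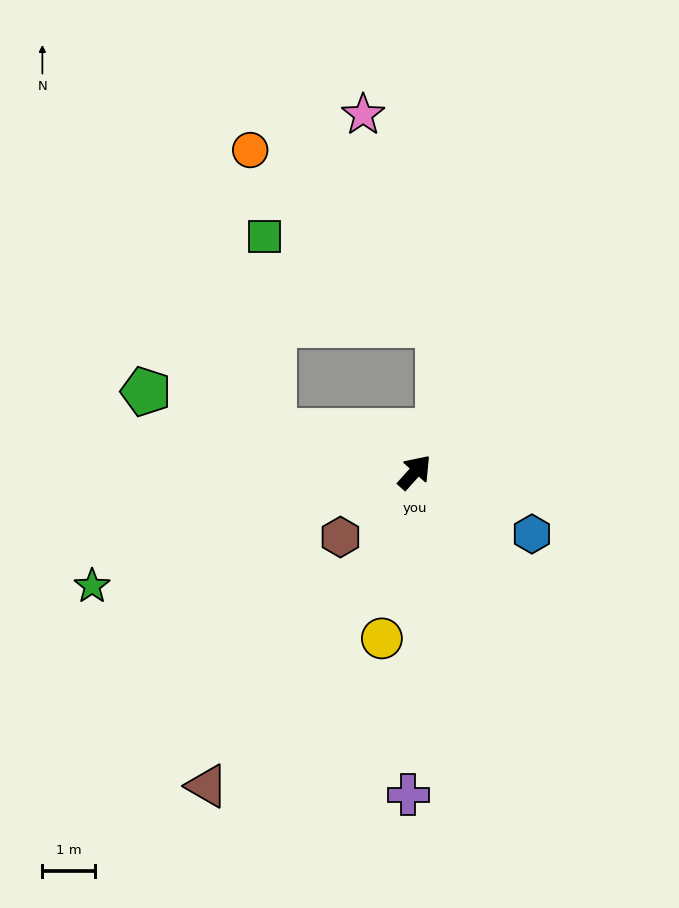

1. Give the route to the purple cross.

turn right 139°, forward 6.1 m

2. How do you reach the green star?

turn left 151°, forward 6.5 m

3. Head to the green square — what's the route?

blocked — turn left 115°, forward 2.8 m, then turn right 70°, forward 3.7 m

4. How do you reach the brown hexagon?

turn left 173°, forward 1.9 m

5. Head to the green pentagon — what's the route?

turn left 115°, forward 5.3 m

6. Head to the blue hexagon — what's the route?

turn right 76°, forward 2.5 m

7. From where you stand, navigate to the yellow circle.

turn right 149°, forward 3.2 m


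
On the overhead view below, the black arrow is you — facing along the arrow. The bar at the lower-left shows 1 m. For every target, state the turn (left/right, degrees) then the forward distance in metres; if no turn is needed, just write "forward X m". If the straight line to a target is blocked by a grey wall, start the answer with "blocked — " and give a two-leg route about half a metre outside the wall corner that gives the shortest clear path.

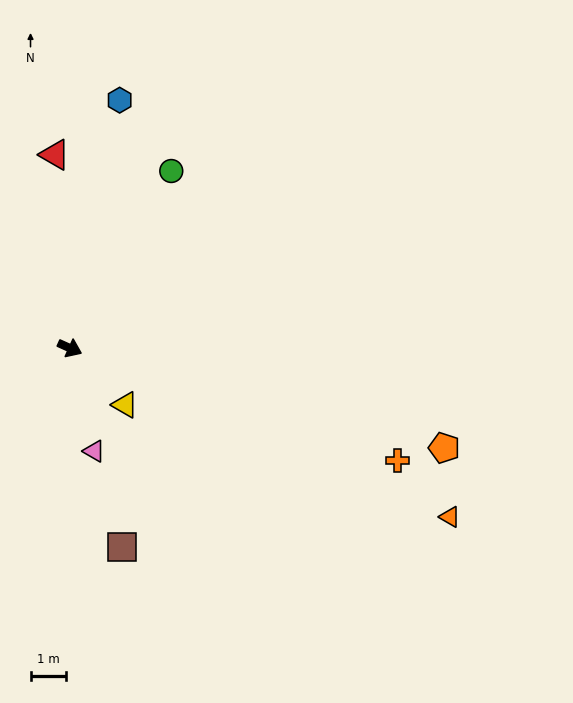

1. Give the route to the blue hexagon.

turn left 103°, forward 7.2 m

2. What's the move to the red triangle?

turn left 119°, forward 5.5 m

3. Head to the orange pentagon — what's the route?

turn left 9°, forward 11.0 m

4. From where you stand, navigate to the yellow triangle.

turn right 22°, forward 2.2 m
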